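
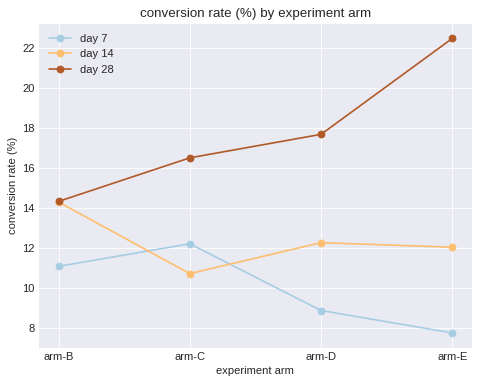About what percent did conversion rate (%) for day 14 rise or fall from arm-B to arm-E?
arm-B ≈ 14, arm-E ≈ 12; (12 − 14) / 14 ≈ -14.3%.

≈ -14.3%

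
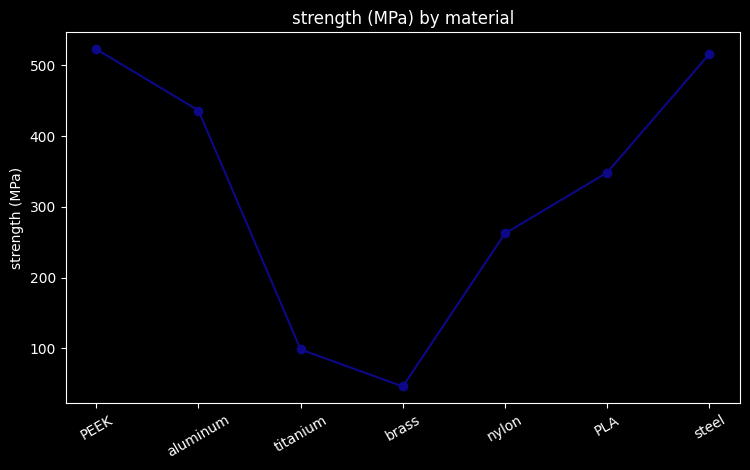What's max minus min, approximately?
≈ 450

Max PEEK ≈ 500, min brass ≈ 50; range ≈ 450.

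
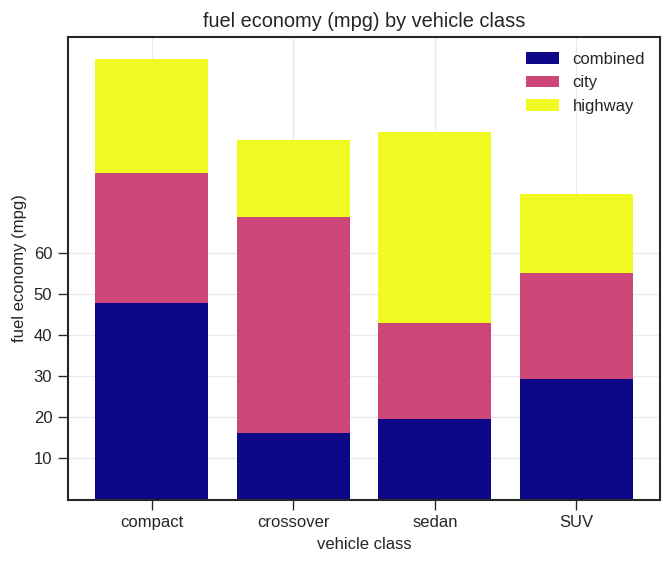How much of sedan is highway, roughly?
≈ 50

highway top ≈ 90, bottom ≈ 40; segment ≈ 50.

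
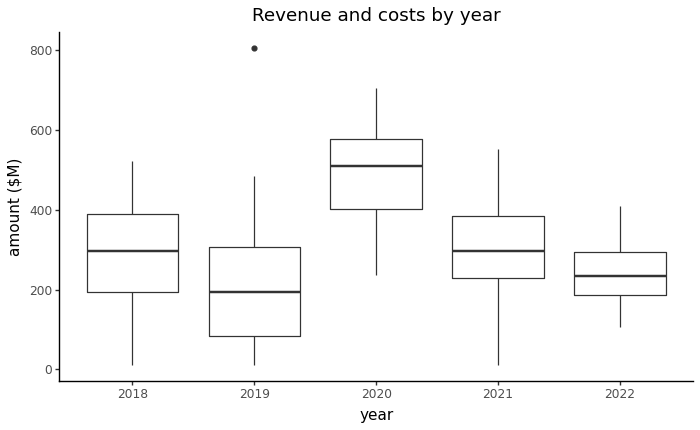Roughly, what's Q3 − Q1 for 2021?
≈ 150

Q3 ≈ 375, Q1 ≈ 225; IQR ≈ 150.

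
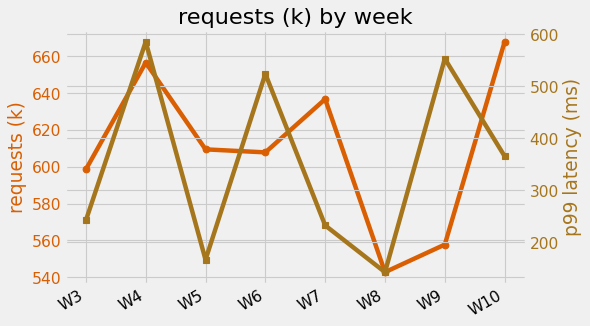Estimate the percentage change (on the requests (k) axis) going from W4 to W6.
W4 ≈ 660, W6 ≈ 600; (600 − 660) / 660 ≈ -9.1%.

≈ -9.1%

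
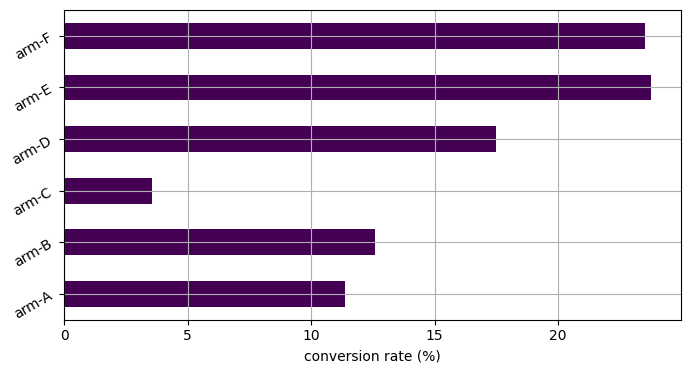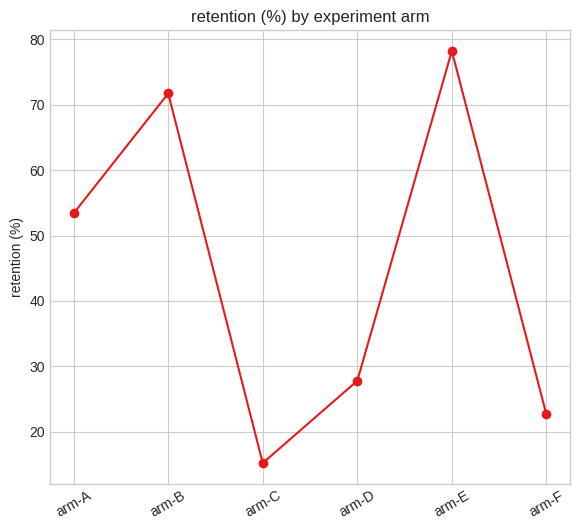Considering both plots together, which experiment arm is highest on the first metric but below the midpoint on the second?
Chart 2 median retention (%) ≈ 40; below-median experiment arms: arm-C, arm-D, arm-F. Among those, arm-F has the highest conversion rate (%) (≈ 25).

arm-F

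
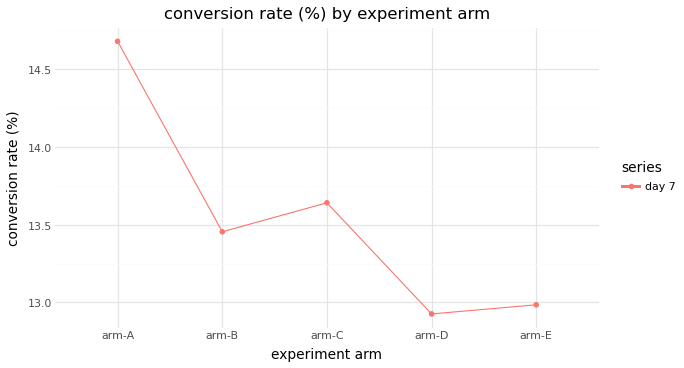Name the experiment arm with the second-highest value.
arm-C

Top 3: arm-A ≈ 14.6, arm-C ≈ 13.6, arm-B ≈ 13.4.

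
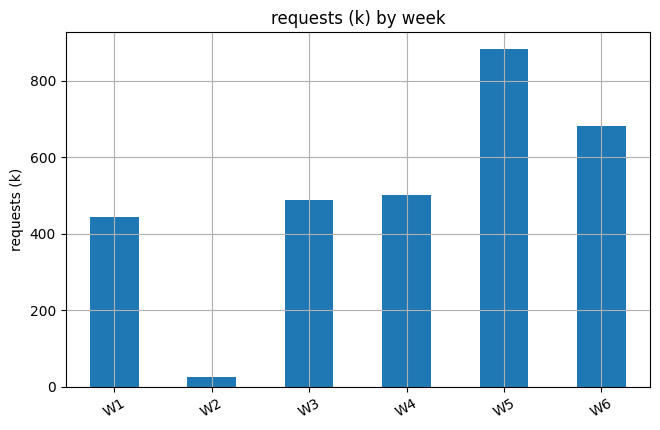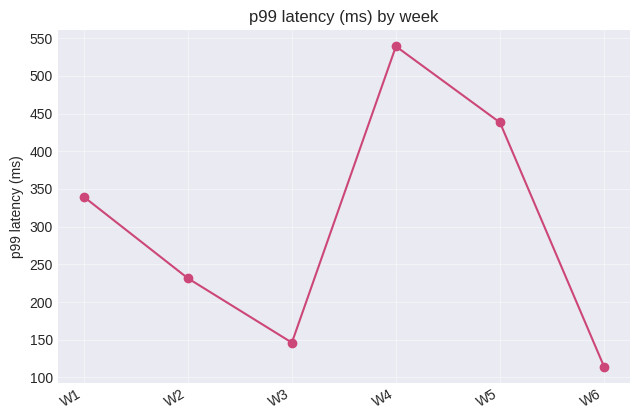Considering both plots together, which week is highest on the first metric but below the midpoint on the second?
Chart 2 median p99 latency (ms) ≈ 300; below-median weeks: W2, W3, W6. Among those, W6 has the highest requests (k) (≈ 700).

W6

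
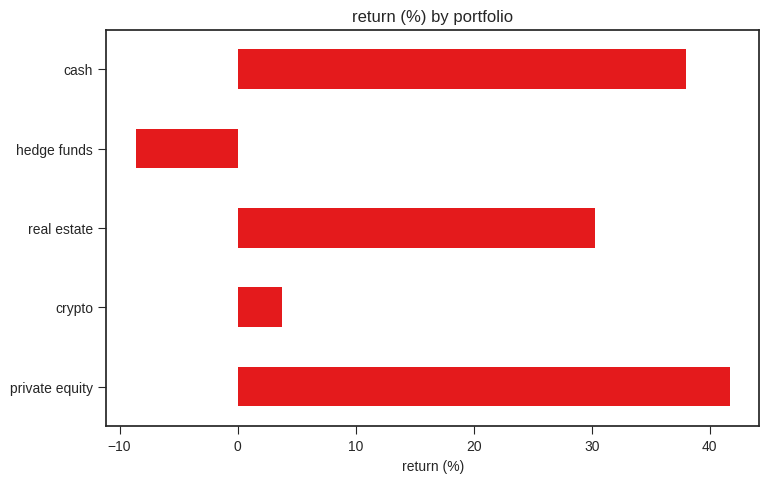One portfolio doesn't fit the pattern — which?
hedge funds

hedge funds ≈ -10; the rest sit between ≈ 5 and ≈ 40.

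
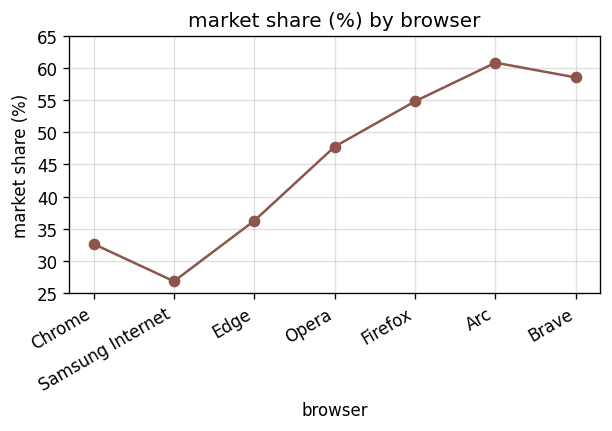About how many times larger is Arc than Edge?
Arc ≈ 60, Edge ≈ 35; 60/35 ≈ 1.71.

≈ 1.71×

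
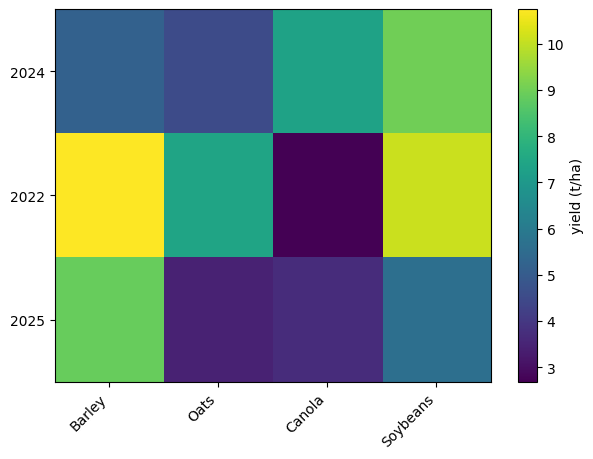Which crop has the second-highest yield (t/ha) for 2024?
Top 3 for 2024: Soybeans ≈ 9, Canola ≈ 7, Barley ≈ 5.

Canola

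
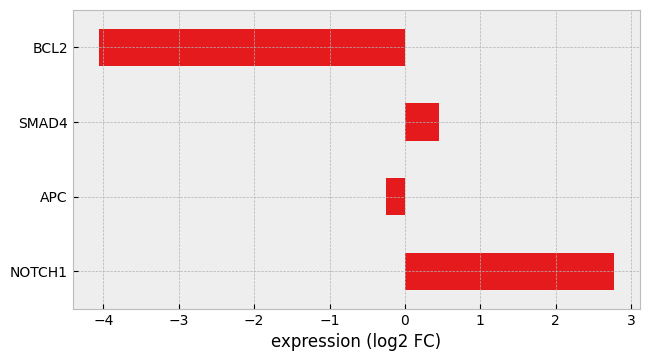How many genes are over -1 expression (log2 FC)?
Above -1: NOTCH1, APC, SMAD4.

3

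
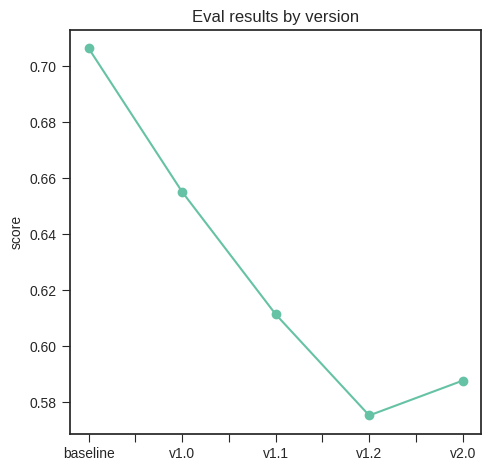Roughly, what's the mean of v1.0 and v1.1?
(0.66 + 0.62) / 2 ≈ 0.64.

≈ 0.64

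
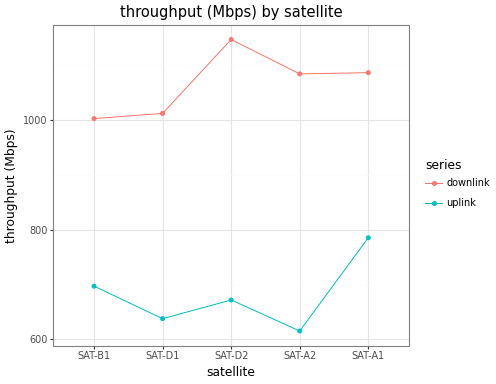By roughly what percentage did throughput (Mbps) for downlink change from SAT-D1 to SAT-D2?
≈ +15%

SAT-D1 ≈ 1000, SAT-D2 ≈ 1150; (1150 − 1000) / 1000 ≈ +15%.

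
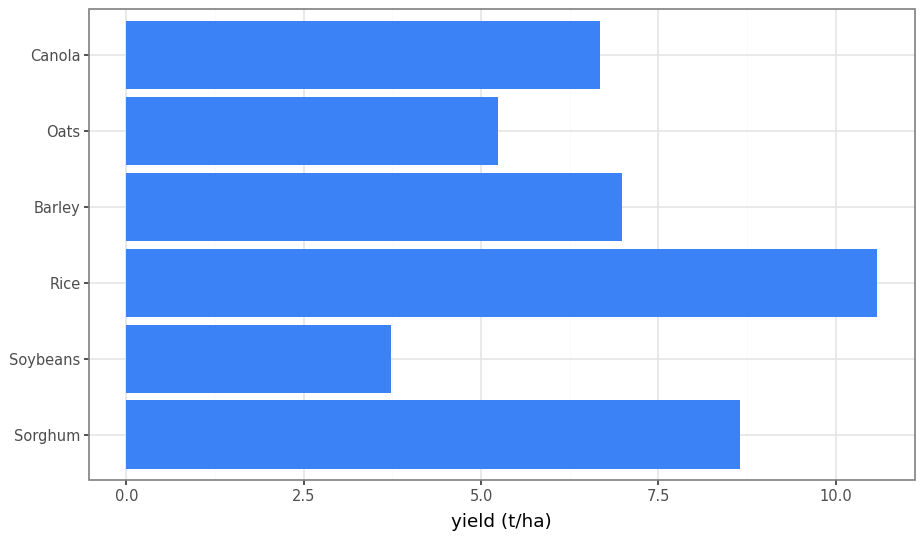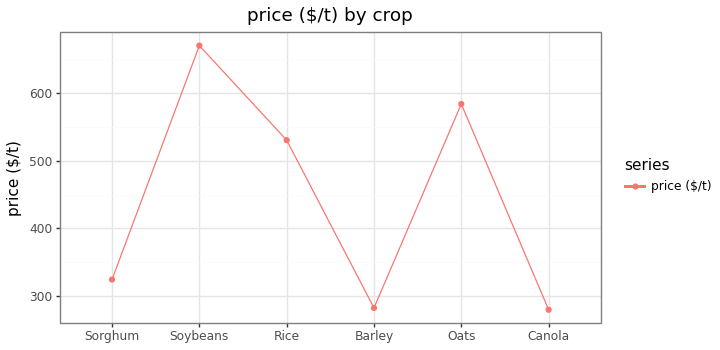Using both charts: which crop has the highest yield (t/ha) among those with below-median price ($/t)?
Chart 2 median price ($/t) ≈ 400; below-median crops: Sorghum, Barley, Canola. Among those, Sorghum has the highest yield (t/ha) (≈ 9).

Sorghum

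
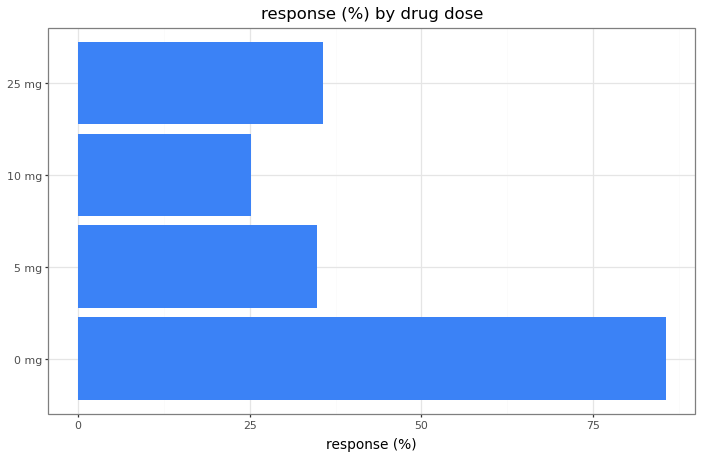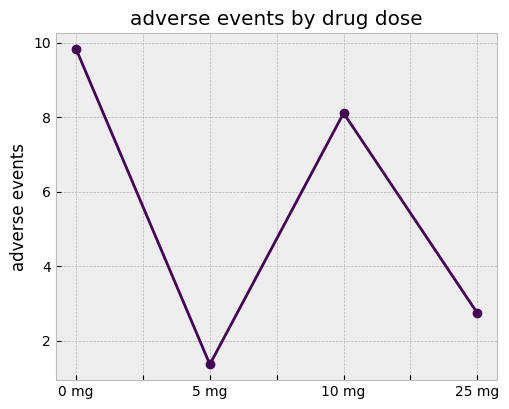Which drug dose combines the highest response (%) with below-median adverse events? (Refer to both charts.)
Chart 2 median adverse events ≈ 5; below-median drug doses: 5 mg, 25 mg. Among those, 25 mg has the highest response (%) (≈ 40).

25 mg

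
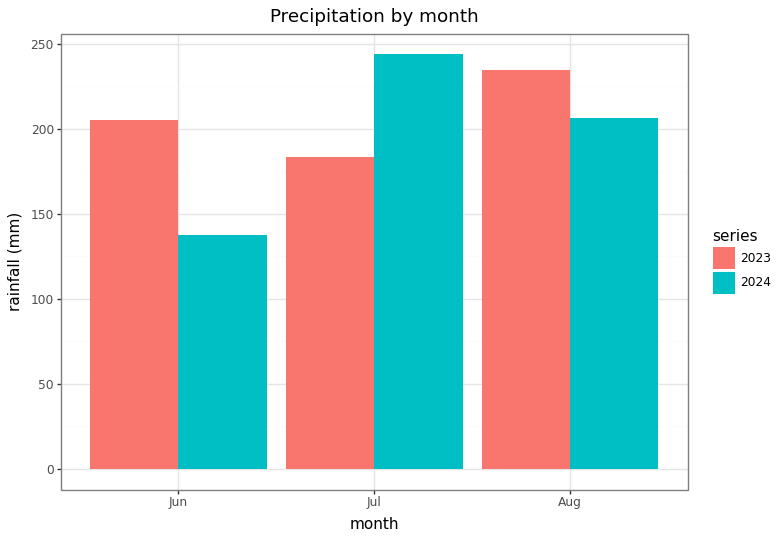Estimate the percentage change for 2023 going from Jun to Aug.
≈ +12.5%

Jun ≈ 200, Aug ≈ 225; (225 − 200) / 200 ≈ +12.5%.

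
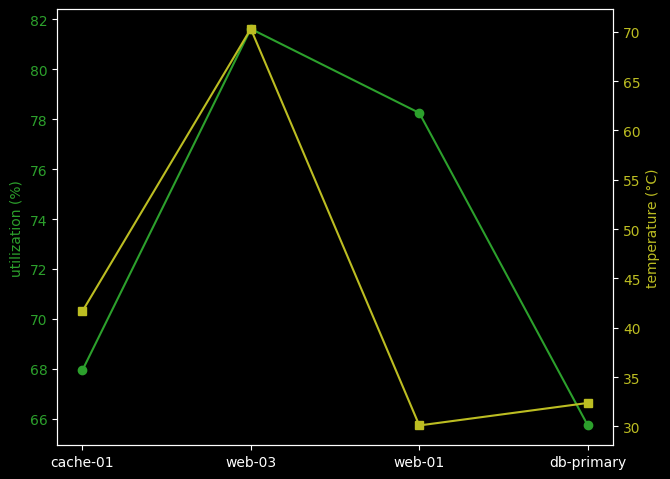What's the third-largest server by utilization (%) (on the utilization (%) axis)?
Top 4 (on the utilization (%) axis): web-03 ≈ 82, web-01 ≈ 78, cache-01 ≈ 68, db-primary ≈ 66.

cache-01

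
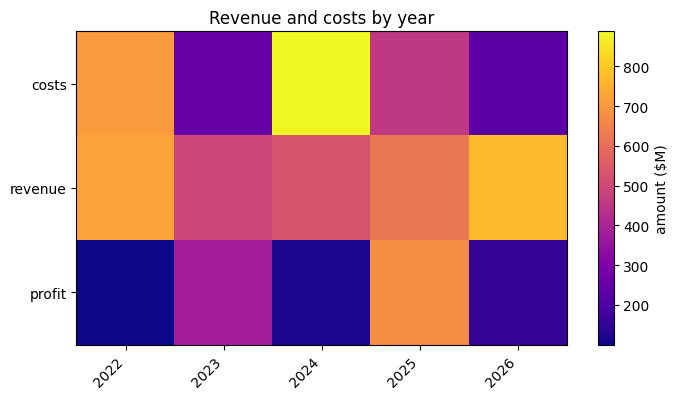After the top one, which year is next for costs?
Top 3 for costs: 2024 ≈ 900, 2022 ≈ 700, 2025 ≈ 500.

2022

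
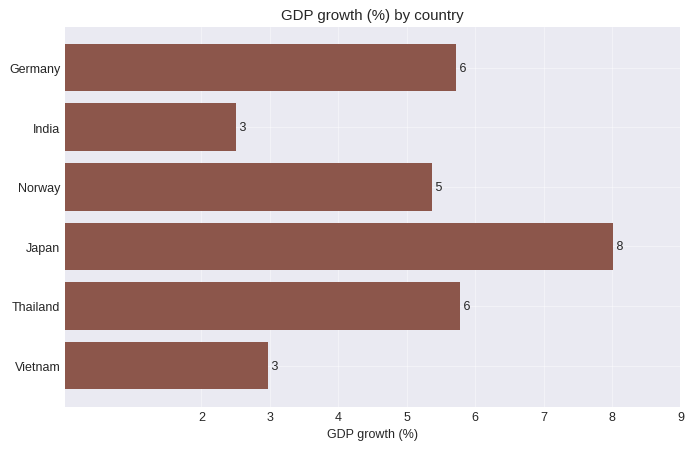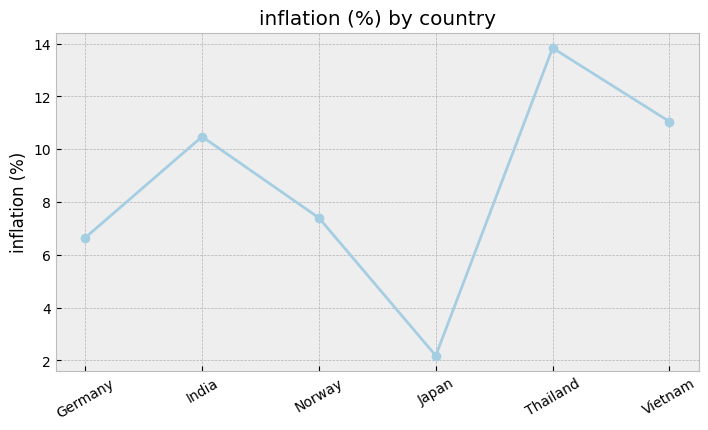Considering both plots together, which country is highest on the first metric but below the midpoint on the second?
Chart 2 median inflation (%) ≈ 8; below-median countries: Germany, Norway, Japan. Among those, Japan has the highest GDP growth (%) (≈ 8).

Japan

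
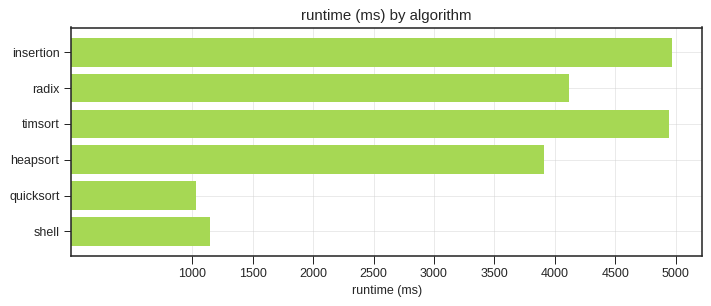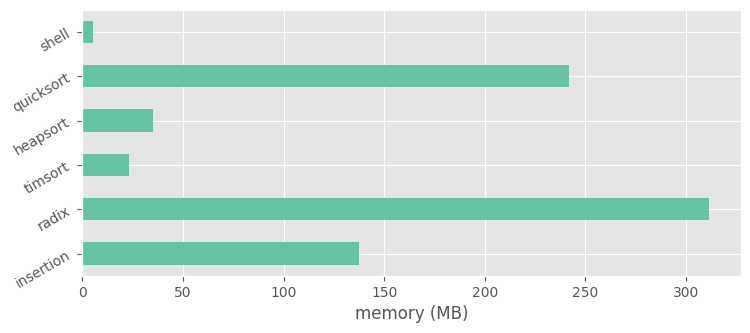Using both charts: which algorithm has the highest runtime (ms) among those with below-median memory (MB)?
Chart 2 median memory (MB) ≈ 100; below-median algorithms: timsort, heapsort, shell. Among those, timsort has the highest runtime (ms) (≈ 5000).

timsort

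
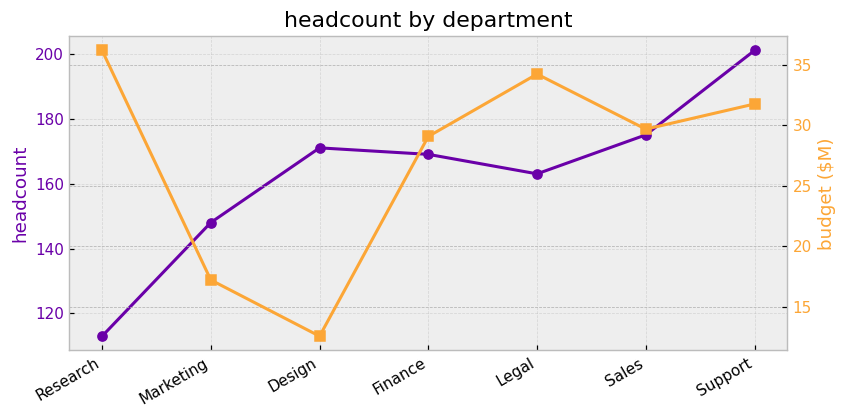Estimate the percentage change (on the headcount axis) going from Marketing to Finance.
≈ +13.3%

Marketing ≈ 150, Finance ≈ 170; (170 − 150) / 150 ≈ +13.3%.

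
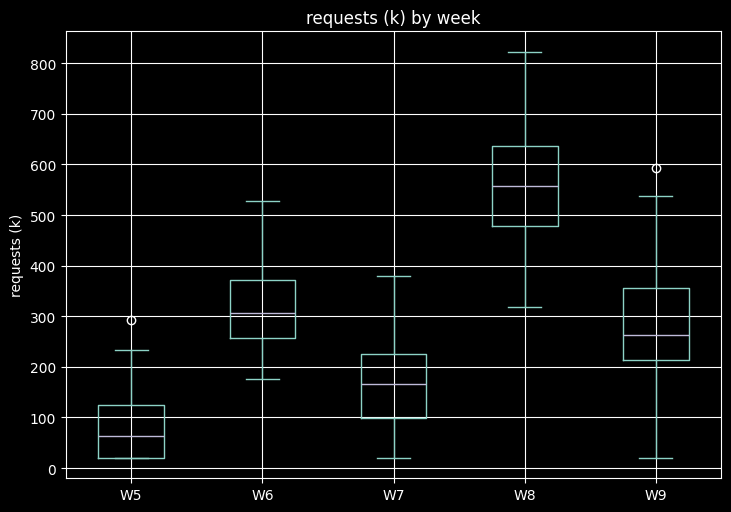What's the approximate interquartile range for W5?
≈ 100

Q3 ≈ 100, Q1 ≈ 0; IQR ≈ 100.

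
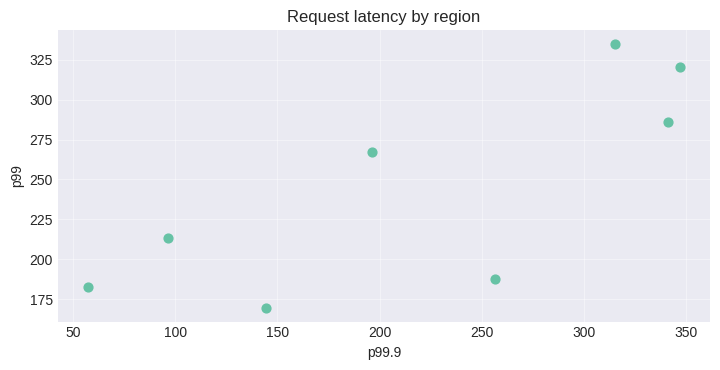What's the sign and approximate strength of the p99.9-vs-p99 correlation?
positive, strong

Points are positively correlated; strong (|r| ≈ 0.8).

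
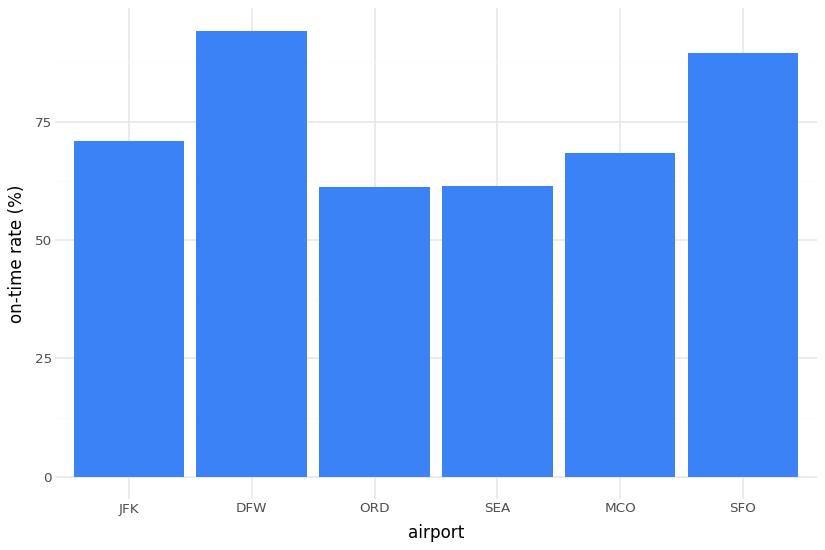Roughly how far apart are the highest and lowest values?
≈ 30

Max DFW ≈ 90, min ORD ≈ 60; range ≈ 30.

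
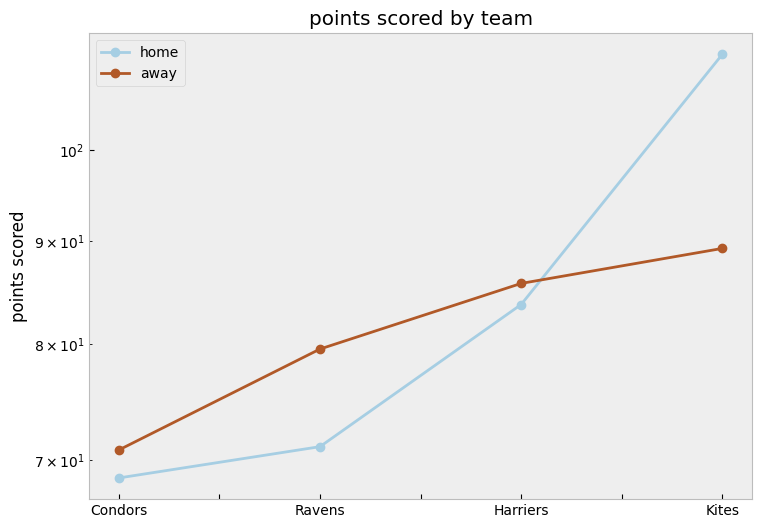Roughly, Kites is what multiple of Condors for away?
≈ 1.29×

Kites ≈ 90, Condors ≈ 70; 90/70 ≈ 1.29.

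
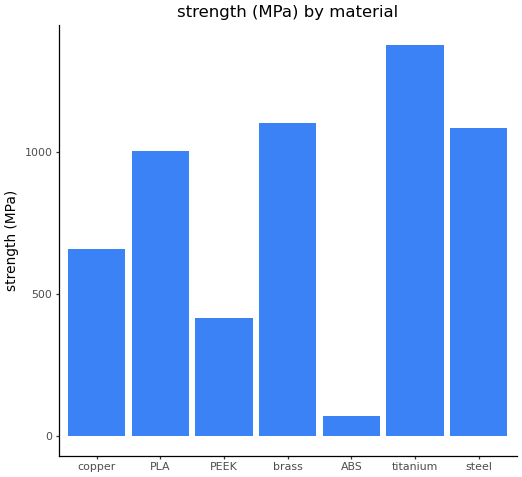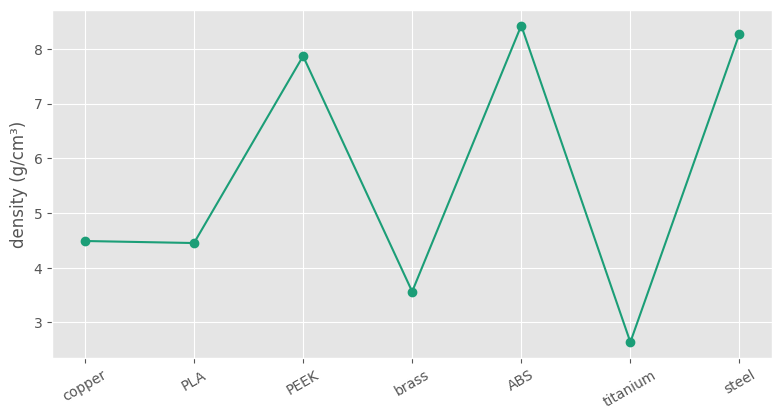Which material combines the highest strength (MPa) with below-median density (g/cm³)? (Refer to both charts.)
titanium

Chart 2 median density (g/cm³) ≈ 4; below-median materials: PLA, brass, titanium. Among those, titanium has the highest strength (MPa) (≈ 1400).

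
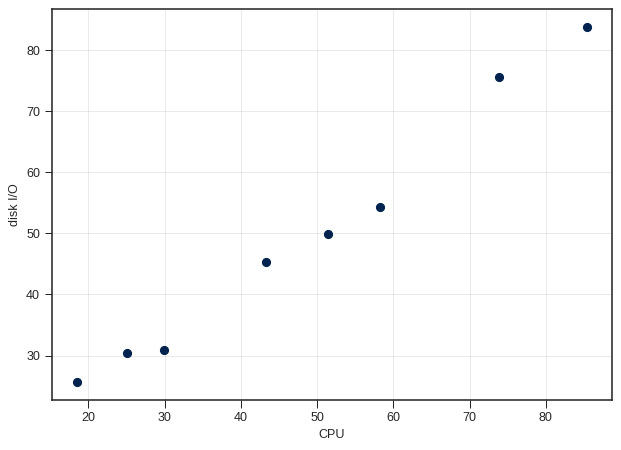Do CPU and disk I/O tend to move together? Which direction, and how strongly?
positive, strong

Points are positively correlated; strong (|r| ≈ 1.0).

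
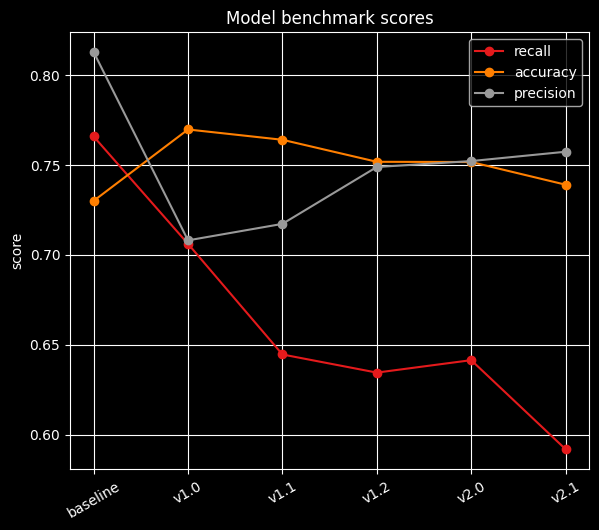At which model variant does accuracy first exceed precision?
v1.0

baseline: accuracy ≈ 0.72 vs precision ≈ 0.82 (not yet); v1.0: accuracy ≈ 0.76 vs precision ≈ 0.70 (first crossover).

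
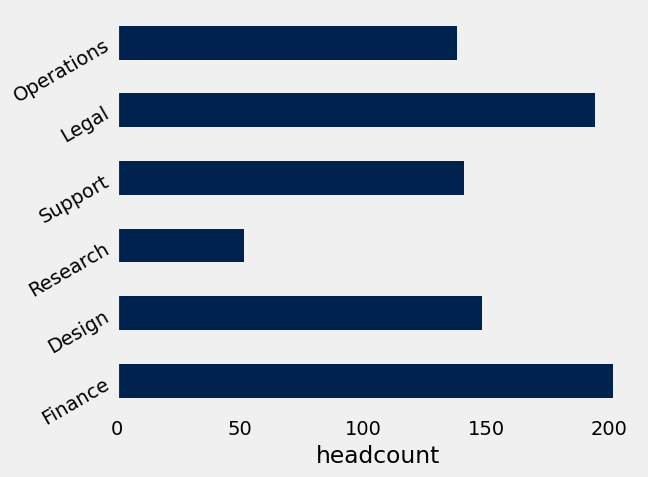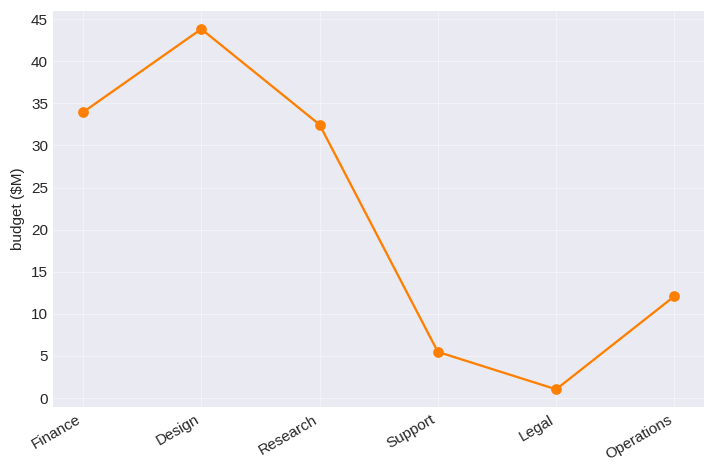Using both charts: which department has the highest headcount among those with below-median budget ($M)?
Legal

Chart 2 median budget ($M) ≈ 20; below-median departments: Support, Legal, Operations. Among those, Legal has the highest headcount (≈ 200).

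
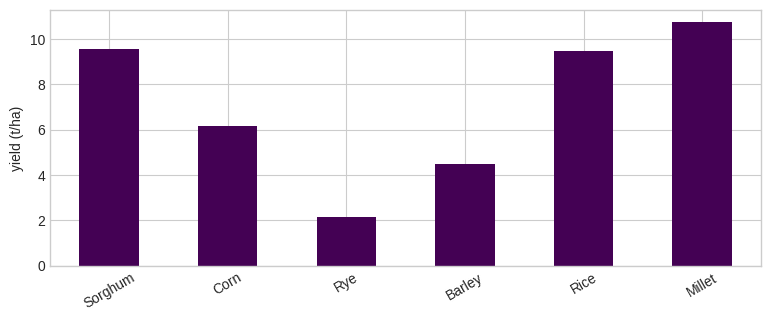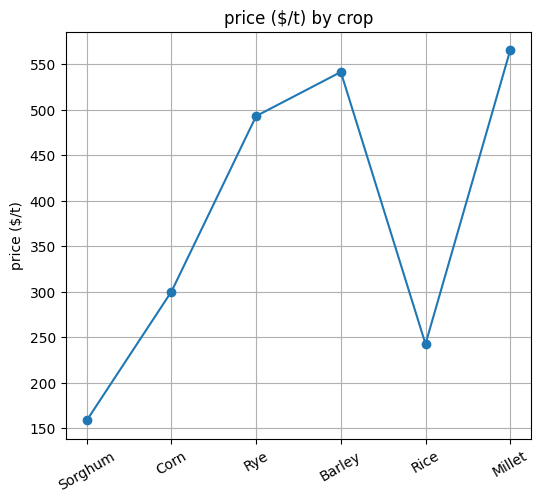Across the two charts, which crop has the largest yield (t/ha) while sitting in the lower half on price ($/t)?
Chart 2 median price ($/t) ≈ 400; below-median crops: Sorghum, Corn, Rice. Among those, Sorghum has the highest yield (t/ha) (≈ 10).

Sorghum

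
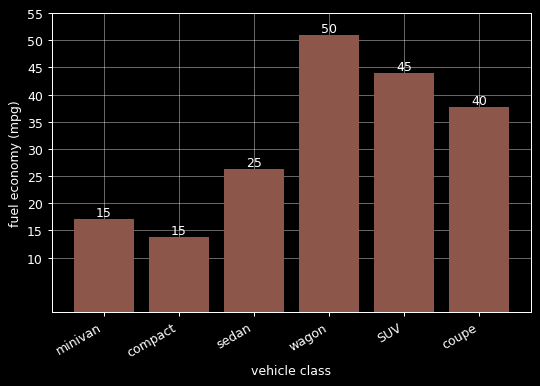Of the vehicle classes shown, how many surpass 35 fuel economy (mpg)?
3

Above 35: wagon, SUV, coupe.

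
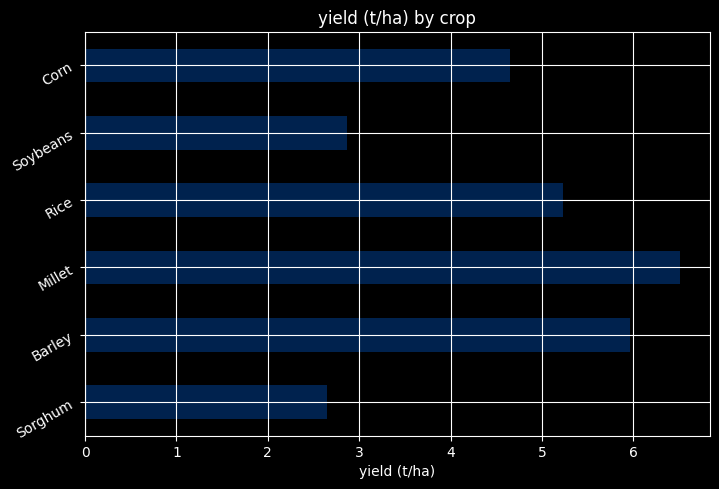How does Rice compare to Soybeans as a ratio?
≈ 1.67×

Rice ≈ 5, Soybeans ≈ 3; 5/3 ≈ 1.67.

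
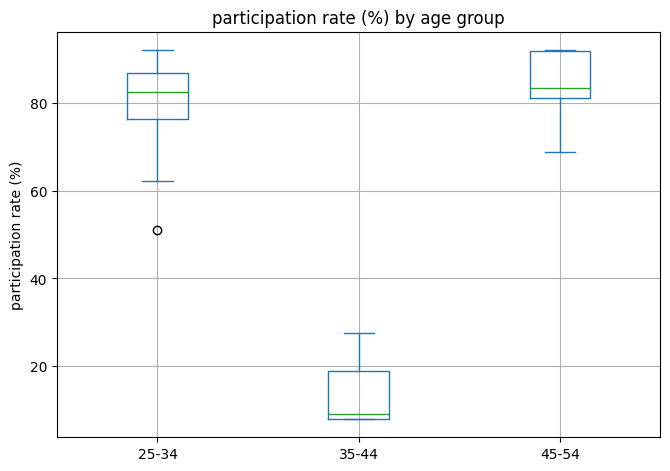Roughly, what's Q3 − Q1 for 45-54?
≈ 10

Q3 ≈ 90, Q1 ≈ 80; IQR ≈ 10.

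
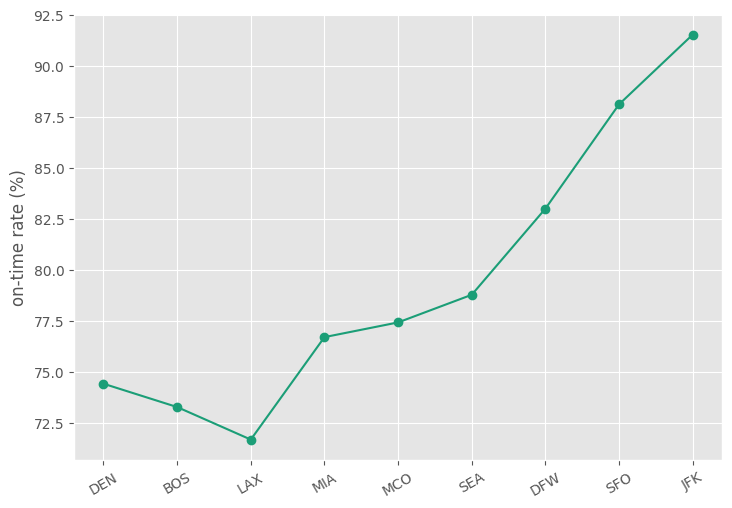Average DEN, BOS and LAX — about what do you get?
(74 + 74 + 72) / 3 ≈ 73.

≈ 73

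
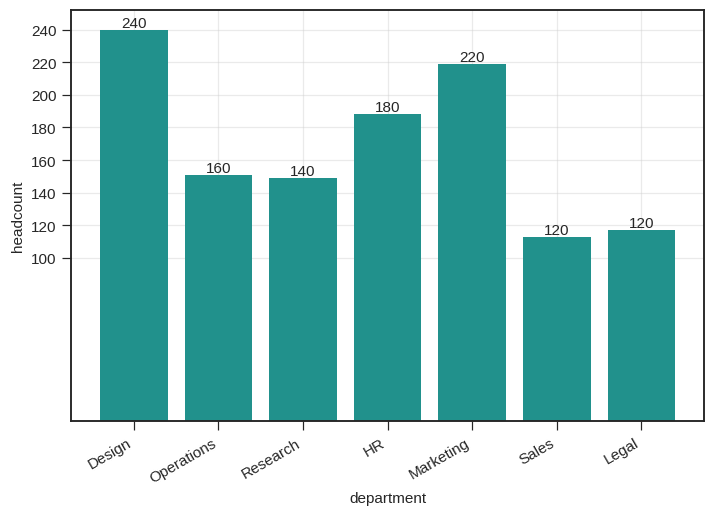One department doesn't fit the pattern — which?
Design ≈ 240; the rest sit between ≈ 120 and ≈ 220.

Design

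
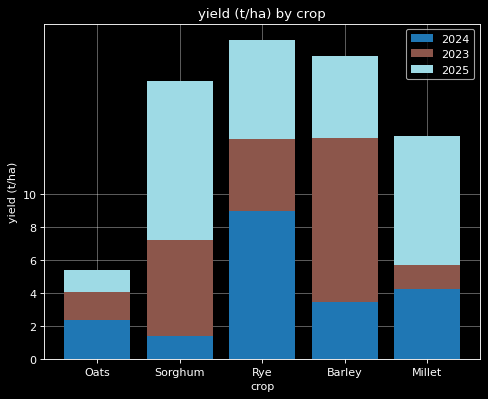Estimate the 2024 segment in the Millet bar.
≈ 4

2024 top ≈ 4, bottom ≈ 0; segment ≈ 4.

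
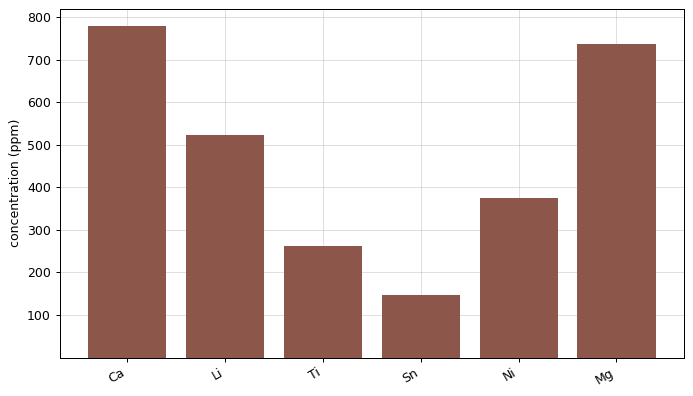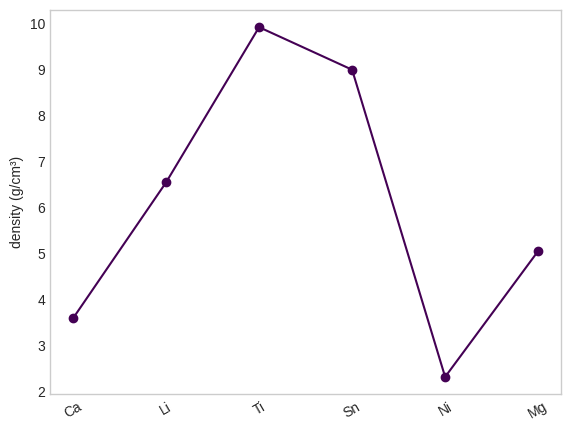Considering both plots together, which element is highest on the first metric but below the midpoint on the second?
Chart 2 median density (g/cm³) ≈ 6; below-median elements: Ca, Ni, Mg. Among those, Ca has the highest concentration (ppm) (≈ 800).

Ca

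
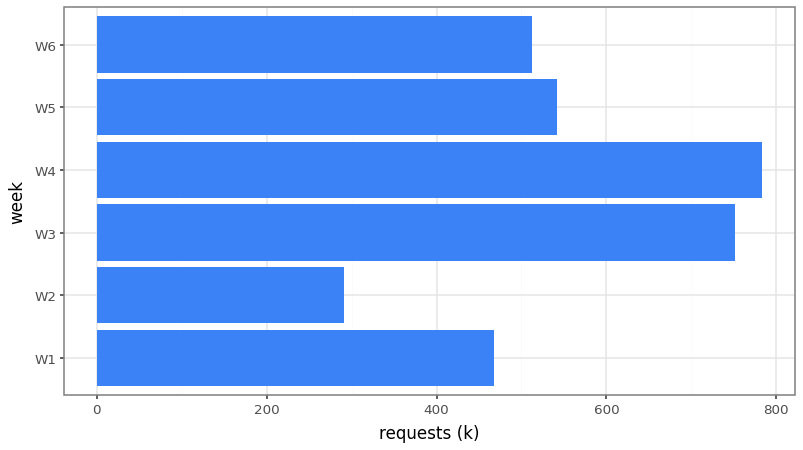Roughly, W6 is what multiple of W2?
W6 ≈ 500, W2 ≈ 300; 500/300 ≈ 1.67.

≈ 1.67×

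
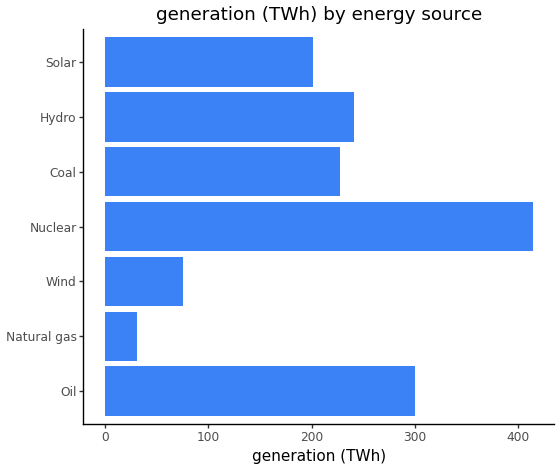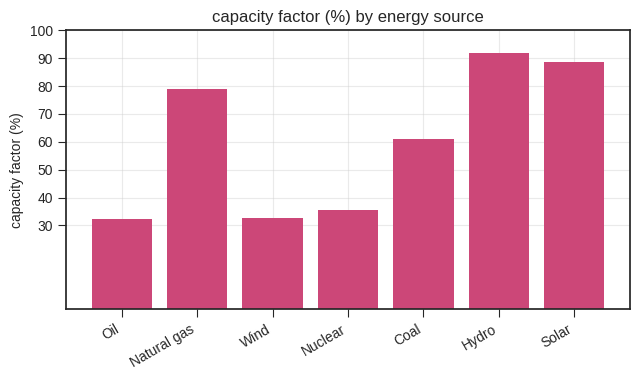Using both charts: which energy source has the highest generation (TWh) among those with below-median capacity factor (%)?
Nuclear

Chart 2 median capacity factor (%) ≈ 60; below-median energy sources: Oil, Wind, Nuclear. Among those, Nuclear has the highest generation (TWh) (≈ 400).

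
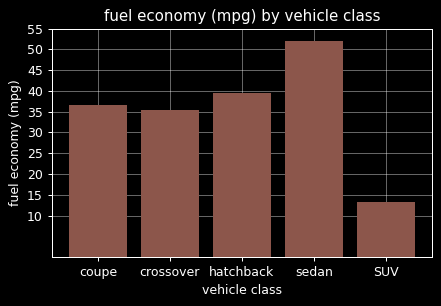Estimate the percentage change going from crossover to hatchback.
crossover ≈ 35, hatchback ≈ 40; (40 − 35) / 35 ≈ +14.3%.

≈ +14.3%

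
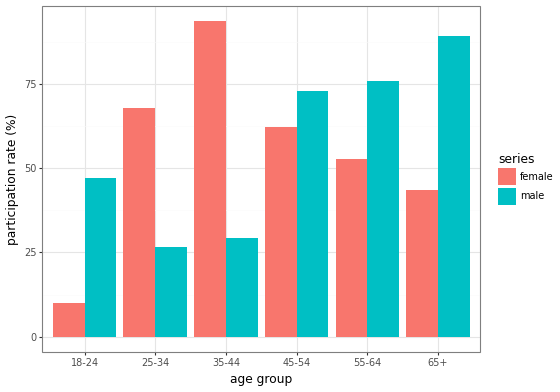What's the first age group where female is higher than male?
18-24: female ≈ 10 vs male ≈ 50 (not yet); 25-34: female ≈ 70 vs male ≈ 30 (first crossover).

25-34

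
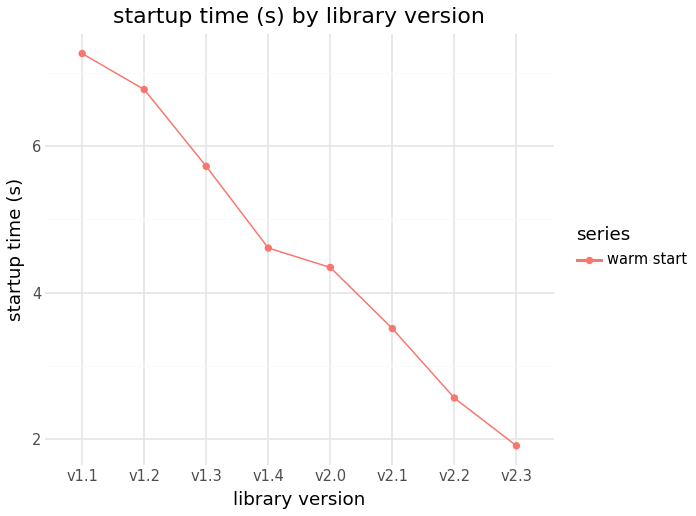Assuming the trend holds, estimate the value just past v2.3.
≈ 1.25

Last three: 3.5, 2.5, 2.0 → slope ≈ -0.75/step → next ≈ 1.25.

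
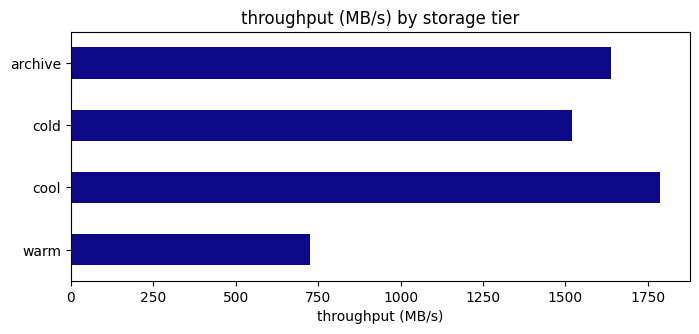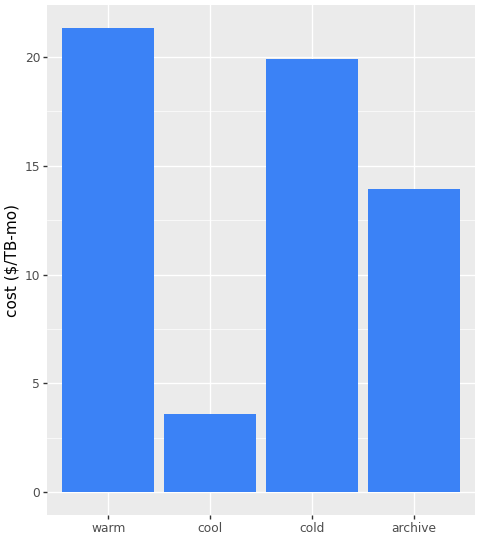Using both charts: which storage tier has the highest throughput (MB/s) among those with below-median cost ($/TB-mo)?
cool

Chart 2 median cost ($/TB-mo) ≈ 16; below-median storage tiers: cool, archive. Among those, cool has the highest throughput (MB/s) (≈ 1800).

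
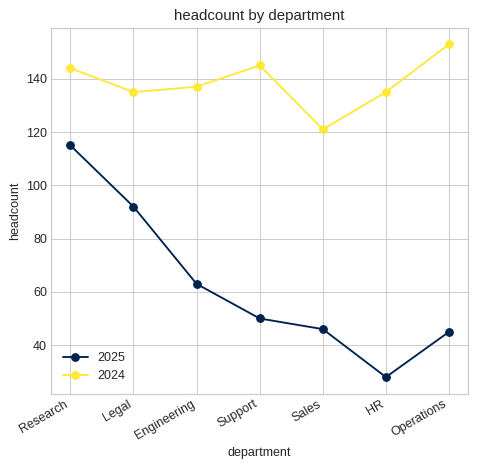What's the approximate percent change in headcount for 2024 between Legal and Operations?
≈ +14.3%

Legal ≈ 140, Operations ≈ 160; (160 − 140) / 140 ≈ +14.3%.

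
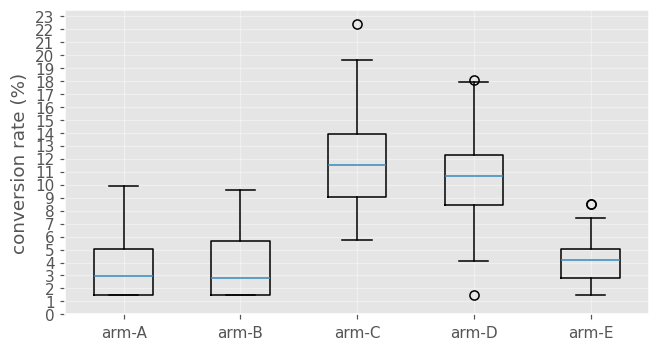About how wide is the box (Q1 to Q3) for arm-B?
≈ 4

Q3 ≈ 6, Q1 ≈ 2; IQR ≈ 4.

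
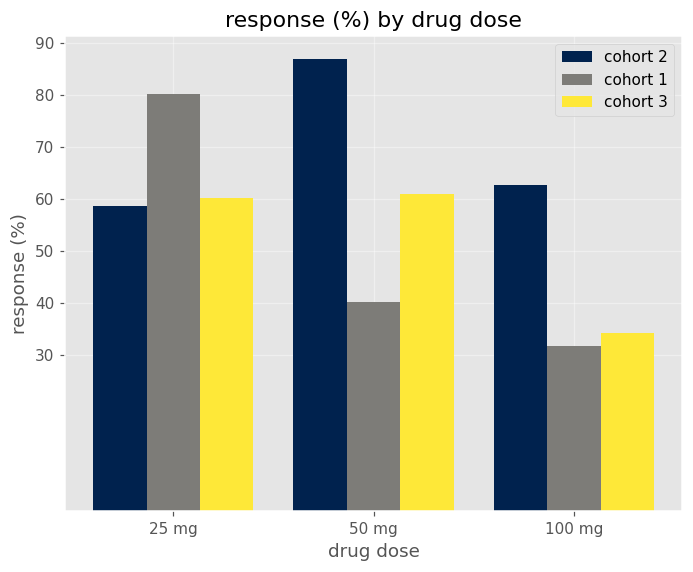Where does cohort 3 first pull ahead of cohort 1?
25 mg: cohort 3 ≈ 60 vs cohort 1 ≈ 80 (not yet); 50 mg: cohort 3 ≈ 60 vs cohort 1 ≈ 40 (first crossover).

50 mg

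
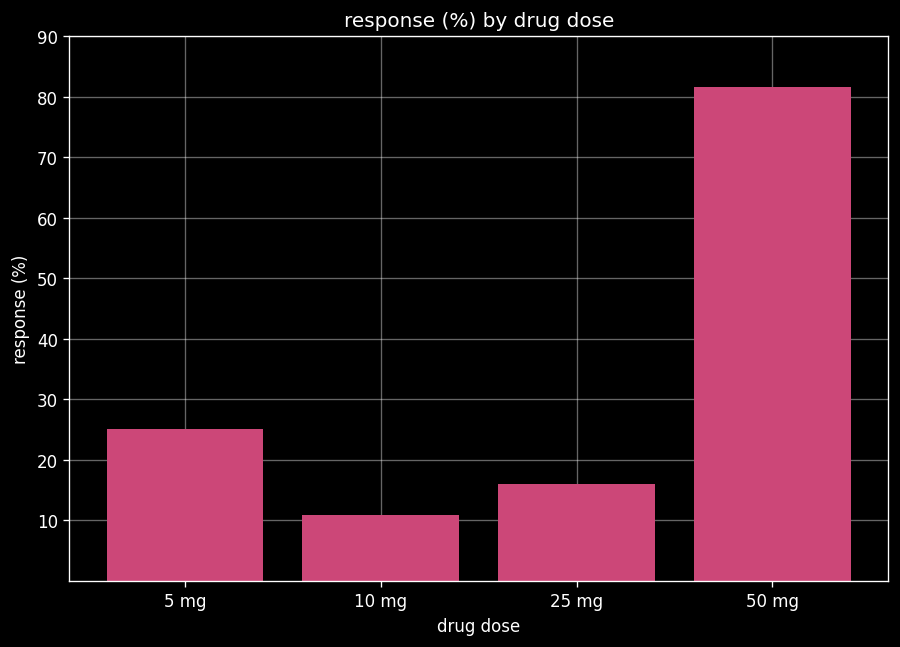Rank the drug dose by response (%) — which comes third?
Top 4: 50 mg ≈ 80, 5 mg ≈ 30, 25 mg ≈ 20, 10 mg ≈ 10.

25 mg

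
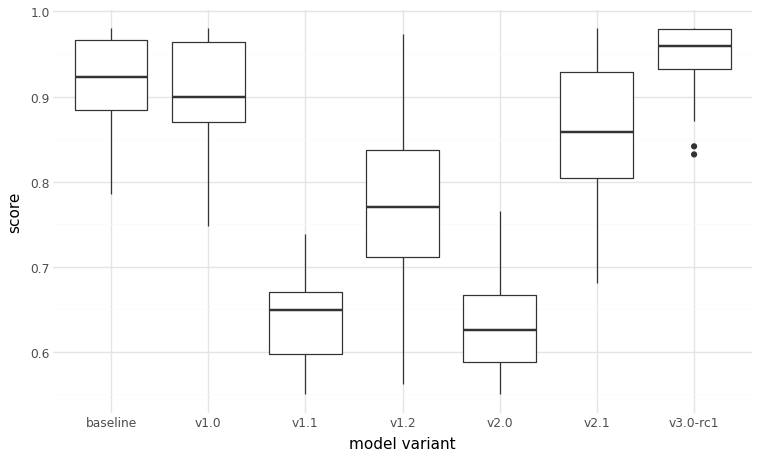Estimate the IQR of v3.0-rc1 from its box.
Q3 ≈ 1.00, Q1 ≈ 0.95; IQR ≈ 0.05.

≈ 0.05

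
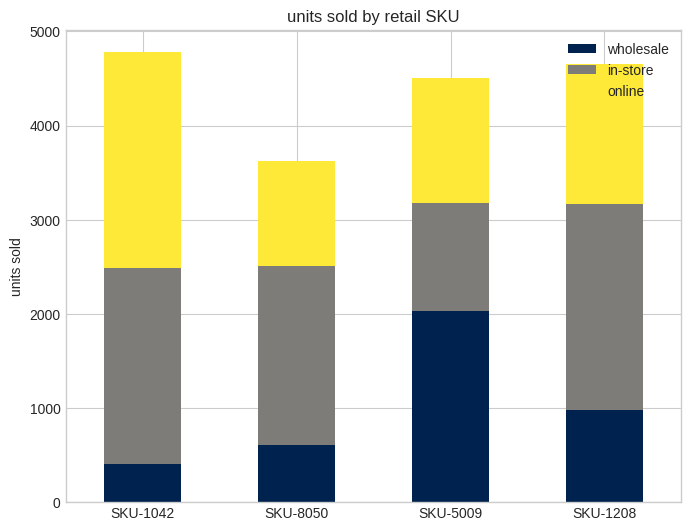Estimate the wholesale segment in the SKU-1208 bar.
≈ 1000

wholesale top ≈ 1000, bottom ≈ 0; segment ≈ 1000.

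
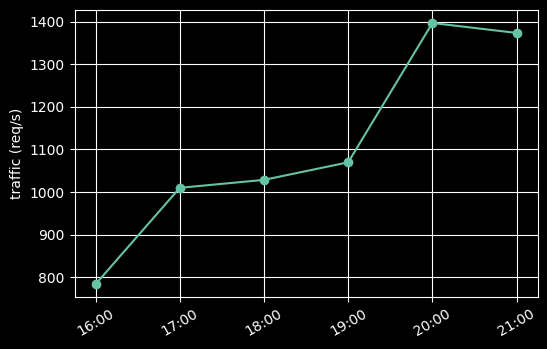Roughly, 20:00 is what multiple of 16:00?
≈ 1.75×

20:00 ≈ 1400, 16:00 ≈ 800; 1400/800 ≈ 1.75.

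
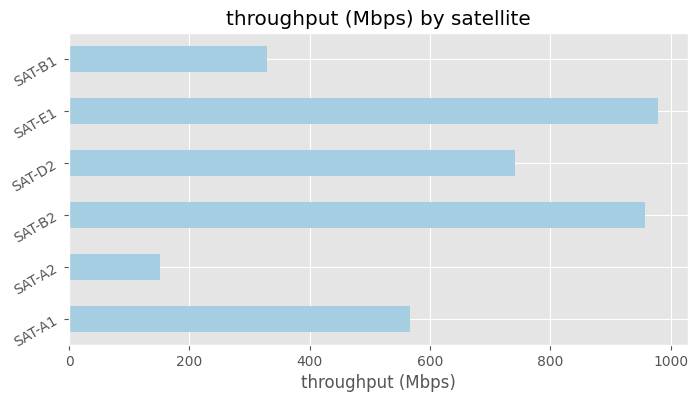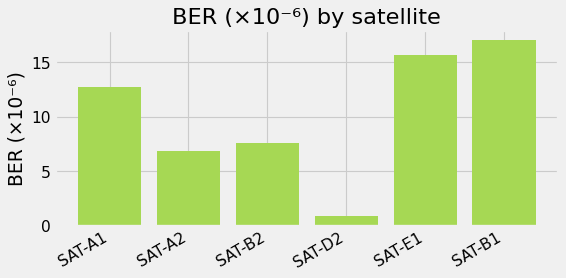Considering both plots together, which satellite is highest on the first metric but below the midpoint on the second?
Chart 2 median BER (×10⁻⁶) ≈ 10; below-median satellites: SAT-A2, SAT-B2, SAT-D2. Among those, SAT-B2 has the highest throughput (Mbps) (≈ 1000).

SAT-B2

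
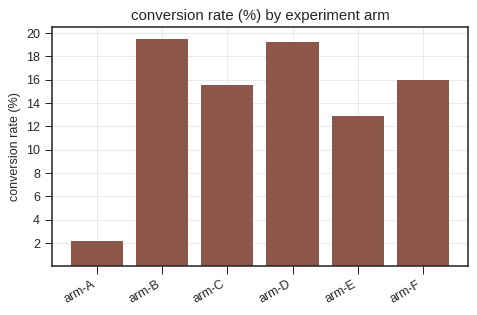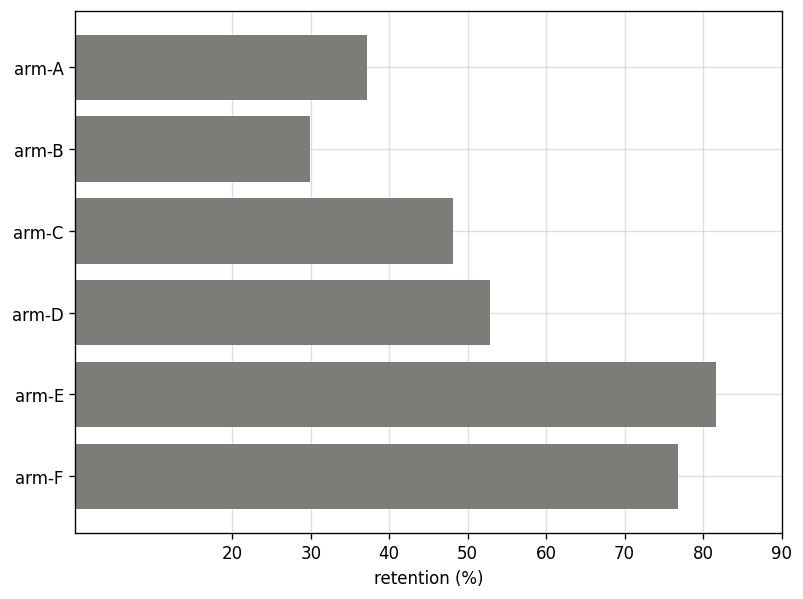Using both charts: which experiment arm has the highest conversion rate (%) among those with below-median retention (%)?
Chart 2 median retention (%) ≈ 50; below-median experiment arms: arm-A, arm-B, arm-C. Among those, arm-B has the highest conversion rate (%) (≈ 20).

arm-B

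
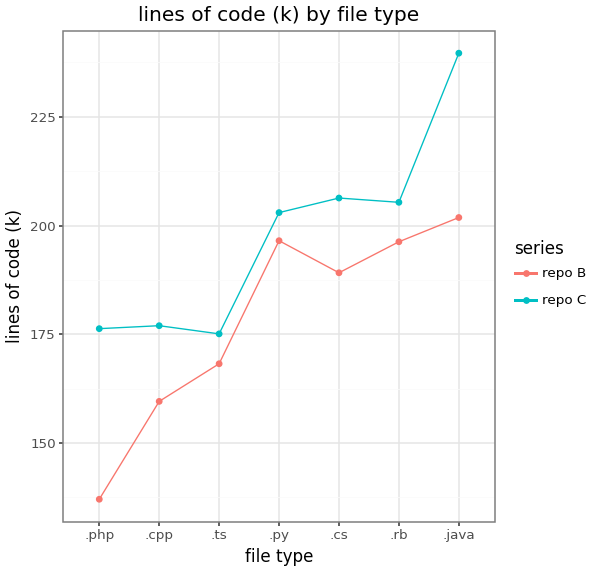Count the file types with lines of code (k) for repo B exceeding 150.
Above 150: .cpp, .ts, .py, .cs, .rb, .java.

6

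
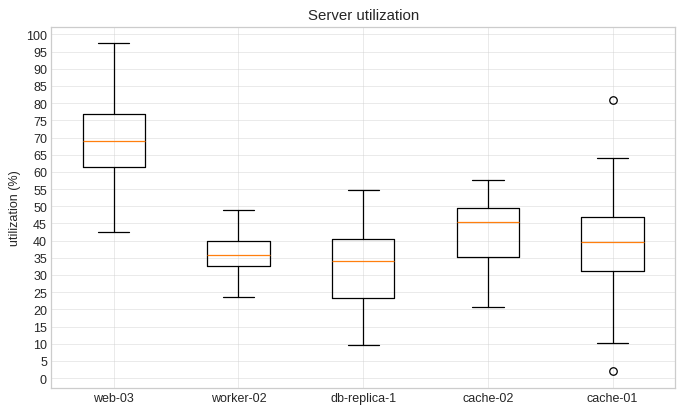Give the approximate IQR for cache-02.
Q3 ≈ 50, Q1 ≈ 35; IQR ≈ 15.

≈ 15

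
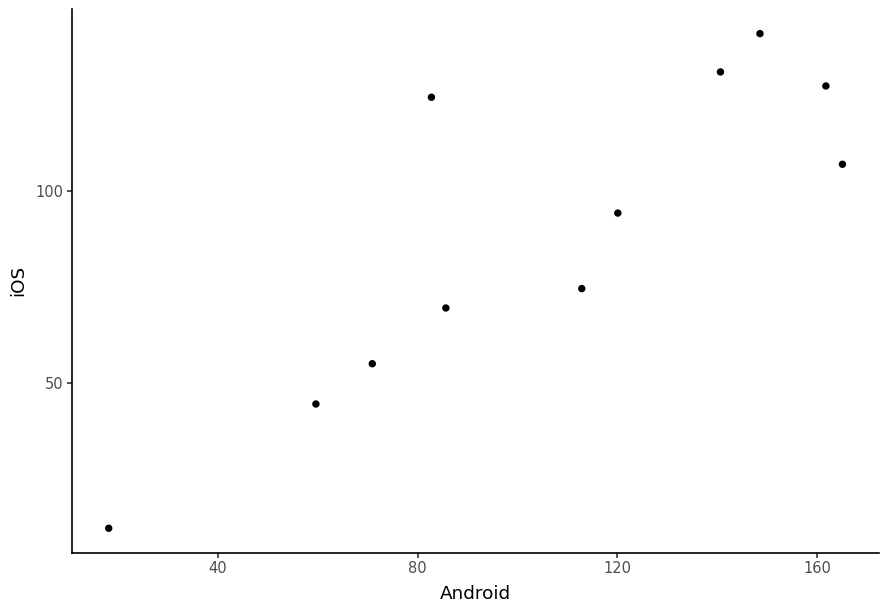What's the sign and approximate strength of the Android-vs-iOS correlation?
Points are positively correlated; strong (|r| ≈ 0.8).

positive, strong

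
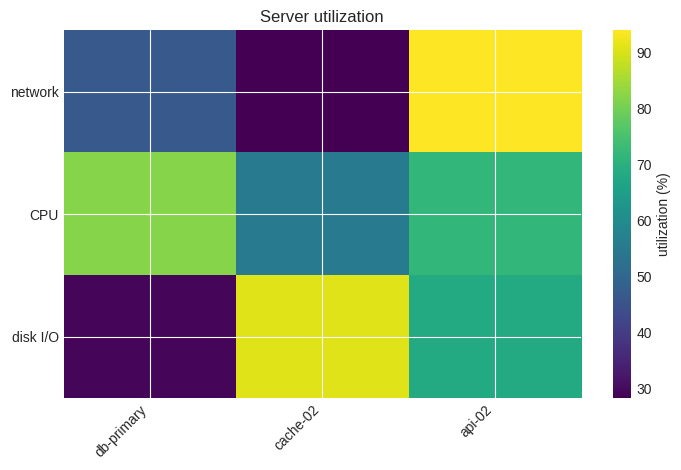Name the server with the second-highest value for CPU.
Top 3 for CPU: db-primary ≈ 80, api-02 ≈ 70, cache-02 ≈ 60.

api-02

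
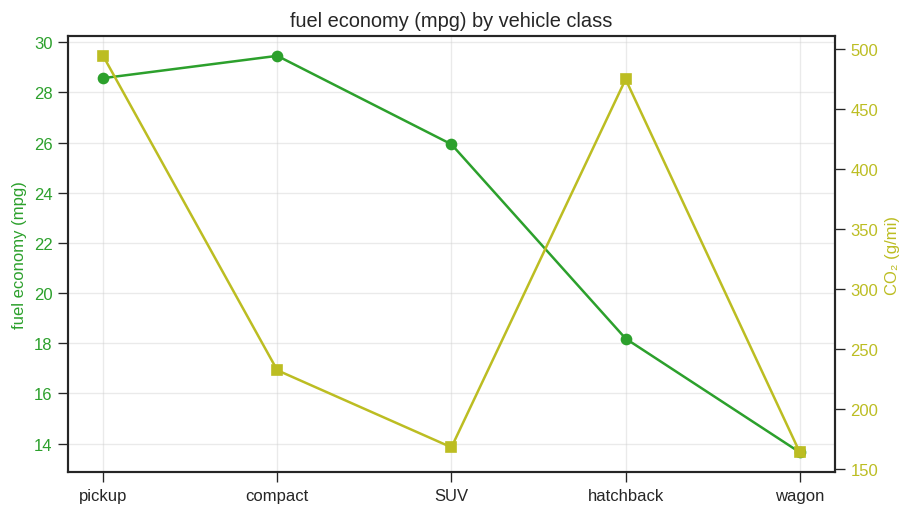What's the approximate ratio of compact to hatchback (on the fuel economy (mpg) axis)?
≈ 1.67×

compact ≈ 30, hatchback ≈ 18; 30/18 ≈ 1.67.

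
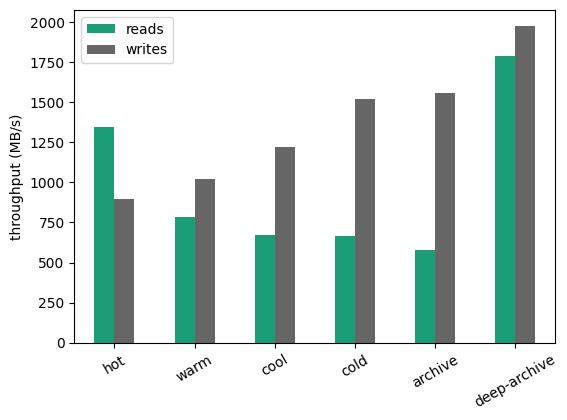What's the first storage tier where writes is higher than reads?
warm

hot: writes ≈ 800 vs reads ≈ 1400 (not yet); warm: writes ≈ 1000 vs reads ≈ 800 (first crossover).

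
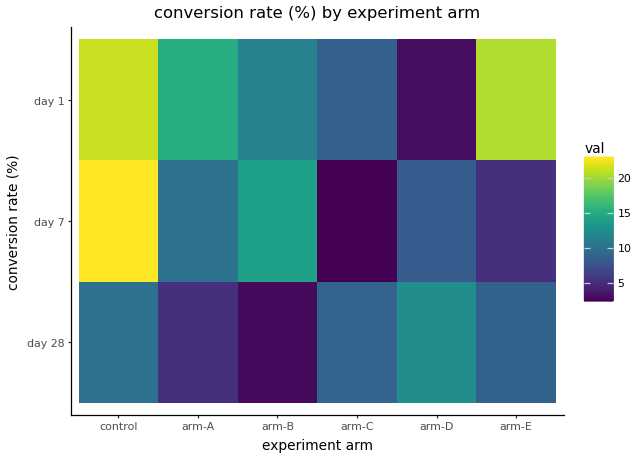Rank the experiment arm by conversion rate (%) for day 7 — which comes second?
arm-B

Top 3 for day 7: control ≈ 24, arm-B ≈ 14, arm-A ≈ 10.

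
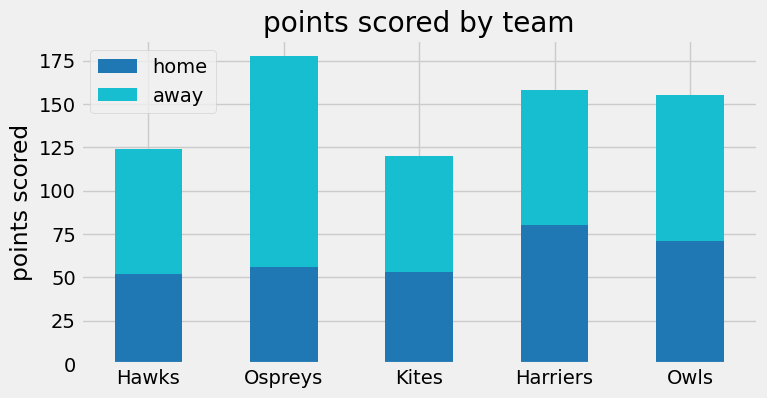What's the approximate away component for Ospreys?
away top ≈ 180, bottom ≈ 60; segment ≈ 120.

≈ 120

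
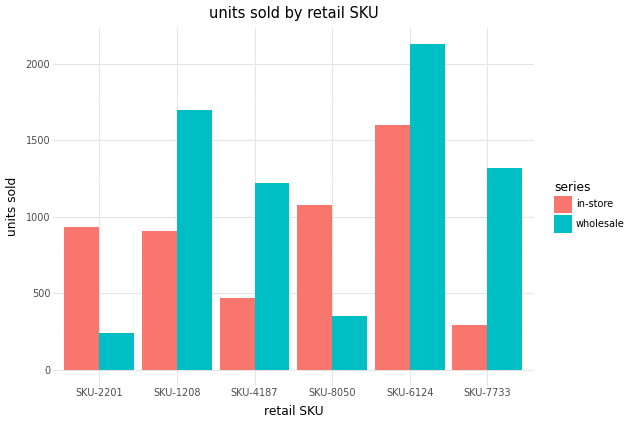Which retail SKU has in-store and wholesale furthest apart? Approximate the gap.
SKU-7733: in-store ≈ 200, wholesale ≈ 1400 → gap ≈ 1200. Next-largest (SKU-1208) is only ≈ 600.

SKU-7733, ≈ 1200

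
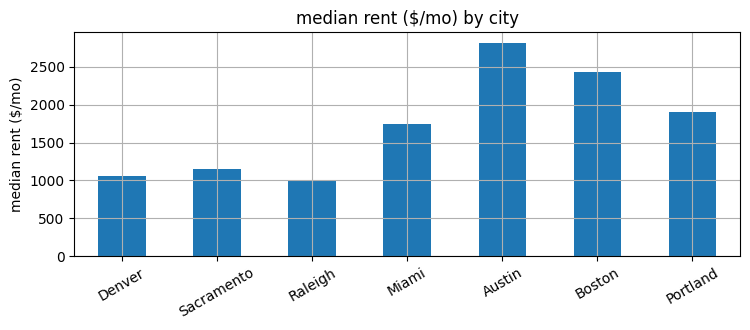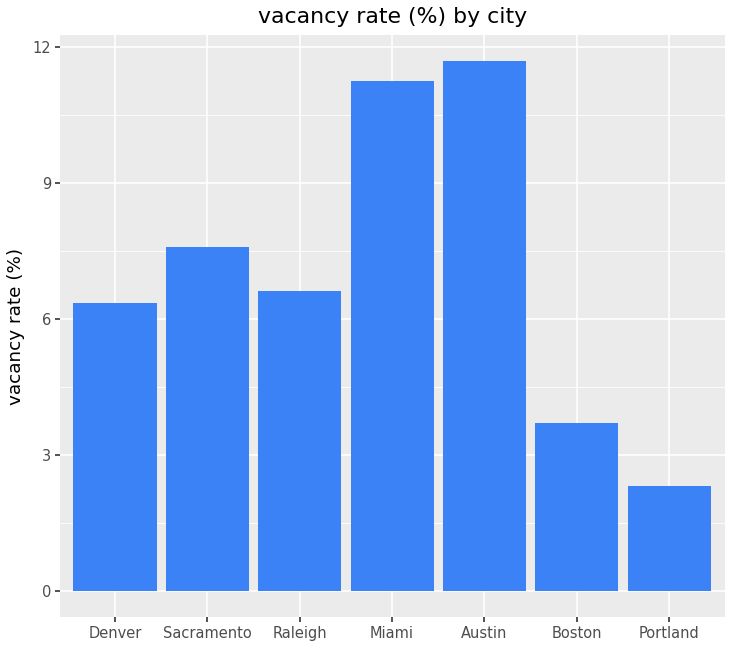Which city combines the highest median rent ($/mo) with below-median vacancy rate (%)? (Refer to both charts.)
Boston

Chart 2 median vacancy rate (%) ≈ 6; below-median cities: Denver, Boston, Portland. Among those, Boston has the highest median rent ($/mo) (≈ 2500).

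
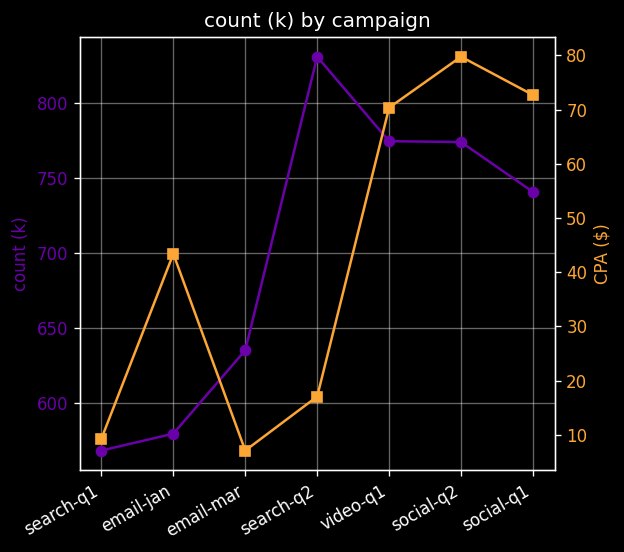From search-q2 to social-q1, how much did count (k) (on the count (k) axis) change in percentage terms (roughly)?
search-q2 ≈ 825, social-q1 ≈ 750; (750 − 825) / 825 ≈ -9.1%.

≈ -9.1%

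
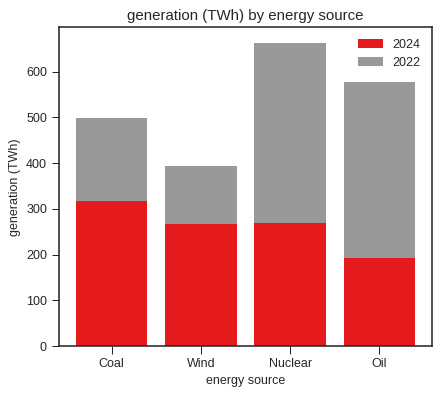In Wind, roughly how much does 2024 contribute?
2024 top ≈ 300, bottom ≈ 0; segment ≈ 300.

≈ 300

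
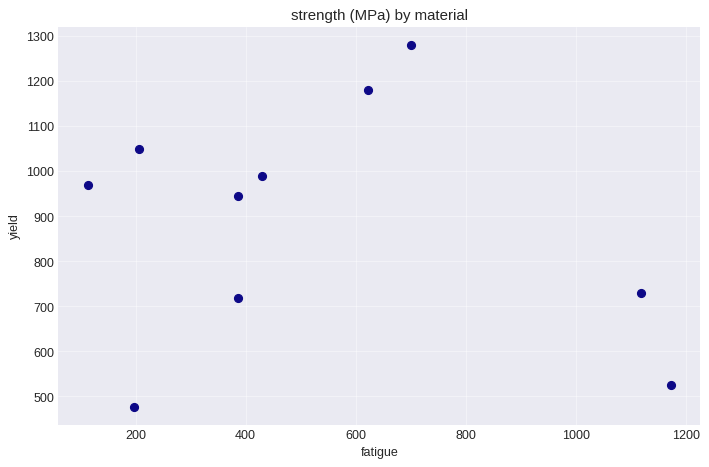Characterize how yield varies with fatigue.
Points are roughly uncorrelated; weak (|r| ≈ 0.2).

no clear correlation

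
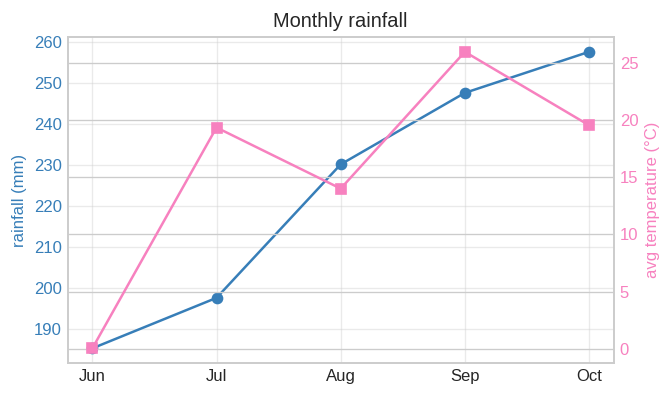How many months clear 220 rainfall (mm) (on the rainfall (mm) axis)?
3

Above 220: Aug, Sep, Oct.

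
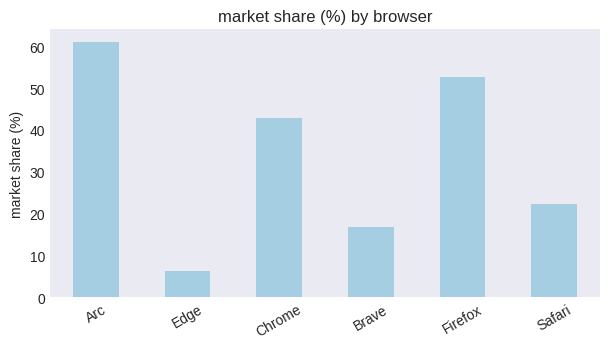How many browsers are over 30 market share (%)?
3

Above 30: Arc, Chrome, Firefox.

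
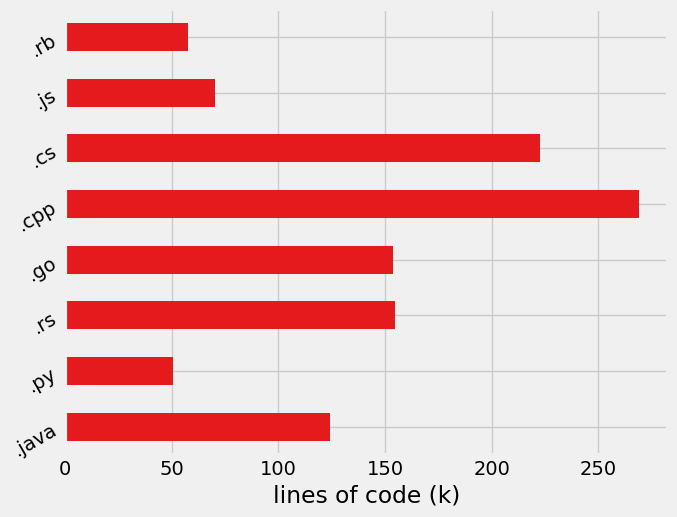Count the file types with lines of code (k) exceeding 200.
2

Above 200: .cpp, .cs.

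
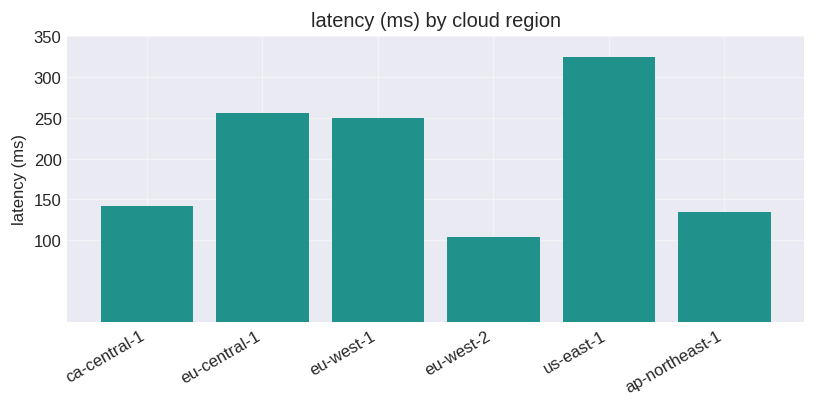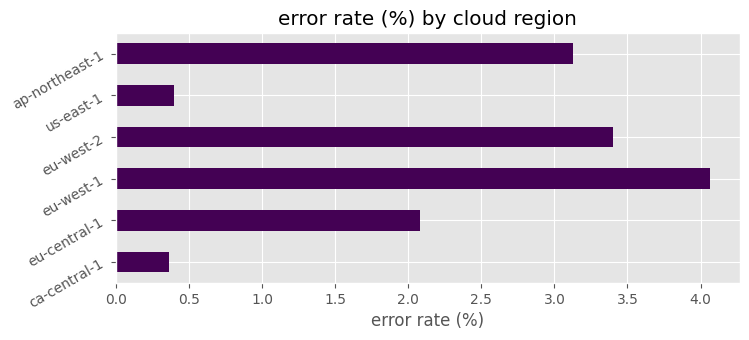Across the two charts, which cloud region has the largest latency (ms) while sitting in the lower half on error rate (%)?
Chart 2 median error rate (%) ≈ 2.5; below-median cloud regions: ca-central-1, eu-central-1, us-east-1. Among those, us-east-1 has the highest latency (ms) (≈ 300).

us-east-1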